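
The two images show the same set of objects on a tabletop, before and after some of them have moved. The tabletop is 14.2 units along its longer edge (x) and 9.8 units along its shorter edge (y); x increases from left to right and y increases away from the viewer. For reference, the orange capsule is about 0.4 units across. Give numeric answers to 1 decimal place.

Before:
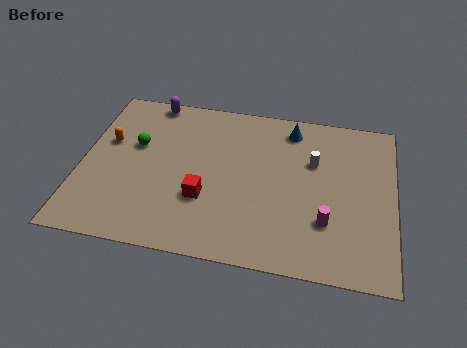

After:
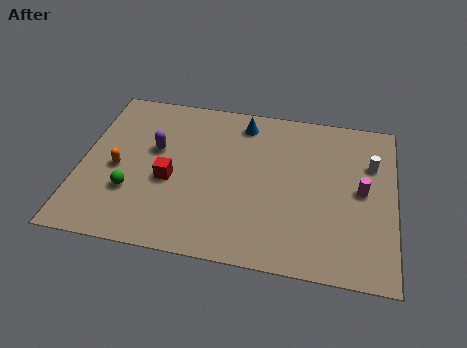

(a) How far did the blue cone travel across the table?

2.2

The blue cone was near (9.4, 8.3) before and (7.2, 8.3) after, so it travelled √(2.2² + 0.0²) ≈ 2.2 units.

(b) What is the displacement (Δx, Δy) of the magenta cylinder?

(1.5, 2.1)

The magenta cylinder started near (11.2, 2.9) and ended near (12.7, 5.0).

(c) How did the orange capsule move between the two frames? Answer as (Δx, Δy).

(0.6, -1.6)

The orange capsule started near (1.1, 6.0) and ended near (1.7, 4.4).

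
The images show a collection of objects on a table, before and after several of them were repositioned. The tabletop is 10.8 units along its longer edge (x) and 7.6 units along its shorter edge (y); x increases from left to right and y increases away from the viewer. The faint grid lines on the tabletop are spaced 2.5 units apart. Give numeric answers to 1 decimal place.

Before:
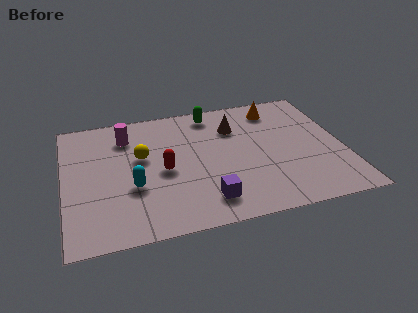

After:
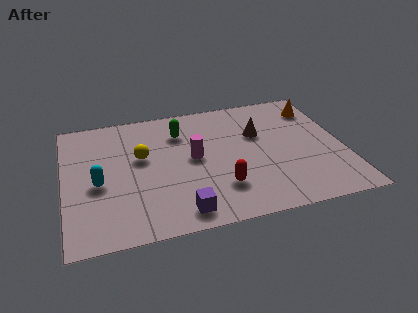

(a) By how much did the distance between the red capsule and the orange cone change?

+0.3

Before: roughly 5.4 units apart; after: 5.7. That's 0.3 units further apart.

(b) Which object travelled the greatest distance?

the magenta cylinder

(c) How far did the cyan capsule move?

1.4

The cyan capsule was near (2.6, 2.8) before and (1.3, 3.3) after, so it travelled √(1.3² + 0.5²) ≈ 1.4 units.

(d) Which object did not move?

the yellow sphere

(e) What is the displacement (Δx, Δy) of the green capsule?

(-1.3, -0.9)

From the two frames, the green capsule sits at roughly (5.9, 6.6) before and (4.6, 5.7) after.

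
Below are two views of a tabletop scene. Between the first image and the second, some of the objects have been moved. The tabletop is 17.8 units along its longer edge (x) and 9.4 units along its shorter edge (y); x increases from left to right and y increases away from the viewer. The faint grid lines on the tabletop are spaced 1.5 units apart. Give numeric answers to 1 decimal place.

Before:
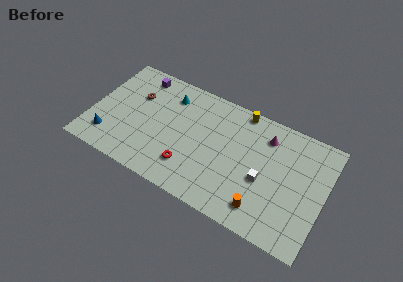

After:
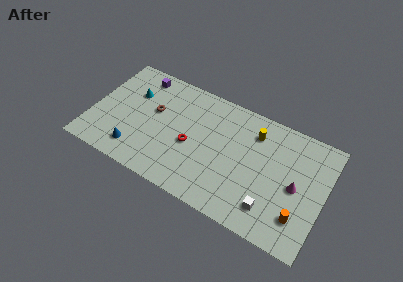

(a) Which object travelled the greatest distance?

the magenta cone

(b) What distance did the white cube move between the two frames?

2.1

The white cube moved from about (13.3, 3.9) to (14.1, 2.0), a distance of √(0.8² + 1.9²) ≈ 2.1.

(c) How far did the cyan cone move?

3.0

From (5.6, 7.4) to (2.8, 6.4), the cyan cone covered √(2.8² + 1.0²) ≈ 3.0 units.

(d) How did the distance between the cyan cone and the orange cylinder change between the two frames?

+4.3

They were about 9.7 units apart before and 14.0 after — 4.3 units further apart.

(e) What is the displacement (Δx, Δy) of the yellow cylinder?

(1.2, -1.3)

From the two frames, the yellow cylinder sits at roughly (11.0, 8.6) before and (12.2, 7.3) after.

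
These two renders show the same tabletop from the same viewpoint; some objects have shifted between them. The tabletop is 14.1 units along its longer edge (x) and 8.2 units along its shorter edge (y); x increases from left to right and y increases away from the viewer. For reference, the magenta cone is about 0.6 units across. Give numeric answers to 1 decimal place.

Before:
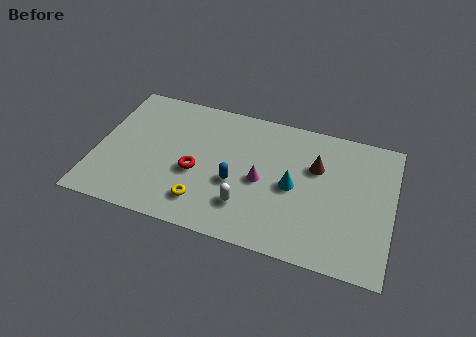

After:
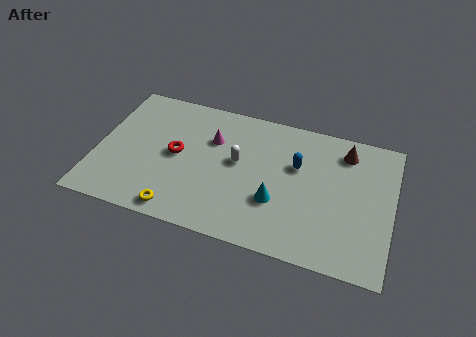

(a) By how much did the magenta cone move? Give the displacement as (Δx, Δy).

(-2.5, 1.8)

The magenta cone was at about (7.9, 3.8) and moved to about (5.4, 5.6).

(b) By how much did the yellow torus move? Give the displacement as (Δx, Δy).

(-1.1, -0.8)

From the two frames, the yellow torus sits at roughly (5.3, 1.7) before and (4.2, 0.9) after.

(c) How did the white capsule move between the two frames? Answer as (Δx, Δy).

(-0.6, 2.5)

The white capsule started near (7.3, 2.1) and ended near (6.7, 4.6).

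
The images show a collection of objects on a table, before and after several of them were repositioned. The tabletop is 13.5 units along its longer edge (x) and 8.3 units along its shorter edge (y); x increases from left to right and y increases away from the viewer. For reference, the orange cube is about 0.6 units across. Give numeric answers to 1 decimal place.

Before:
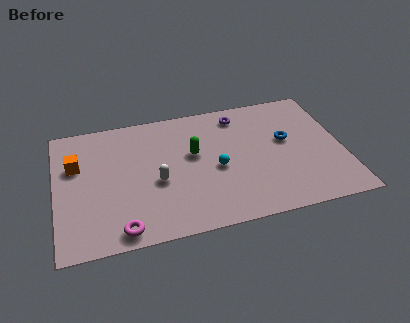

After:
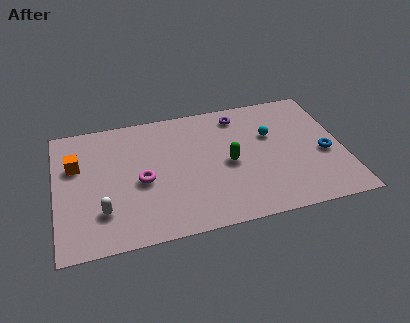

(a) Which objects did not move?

the purple torus and the orange cube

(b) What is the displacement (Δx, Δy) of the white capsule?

(-2.6, -1.3)

The white capsule was at about (4.7, 3.5) and moved to about (2.1, 2.2).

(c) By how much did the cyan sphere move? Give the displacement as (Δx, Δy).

(2.7, 1.6)

The cyan sphere was at about (7.5, 3.7) and moved to about (10.2, 5.3).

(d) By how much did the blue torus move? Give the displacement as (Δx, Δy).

(1.7, -1.3)

The blue torus was at about (10.9, 4.8) and moved to about (12.6, 3.5).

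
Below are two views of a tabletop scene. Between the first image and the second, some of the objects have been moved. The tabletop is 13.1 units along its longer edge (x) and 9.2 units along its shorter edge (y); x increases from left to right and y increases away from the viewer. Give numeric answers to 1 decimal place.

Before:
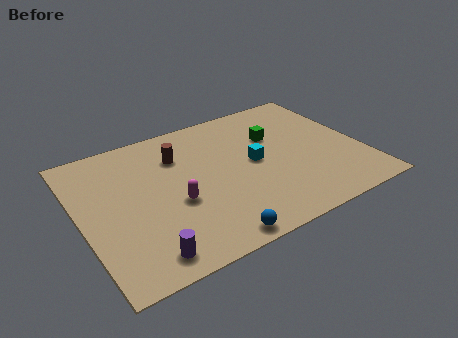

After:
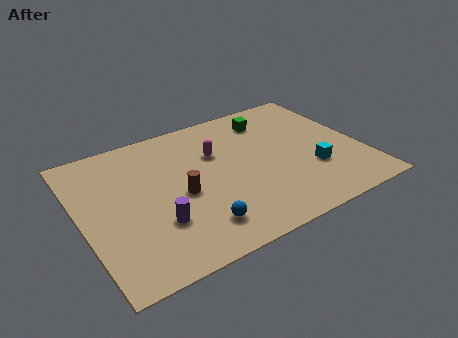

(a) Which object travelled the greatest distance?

the magenta capsule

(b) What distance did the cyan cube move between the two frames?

3.0

From (8.1, 4.7) to (10.6, 3.0), the cyan cube covered √(2.5² + 1.7²) ≈ 3.0 units.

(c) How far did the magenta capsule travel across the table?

3.3

The magenta capsule was near (4.2, 3.7) before and (6.5, 6.1) after, so it travelled √(2.3² + 2.4²) ≈ 3.3 units.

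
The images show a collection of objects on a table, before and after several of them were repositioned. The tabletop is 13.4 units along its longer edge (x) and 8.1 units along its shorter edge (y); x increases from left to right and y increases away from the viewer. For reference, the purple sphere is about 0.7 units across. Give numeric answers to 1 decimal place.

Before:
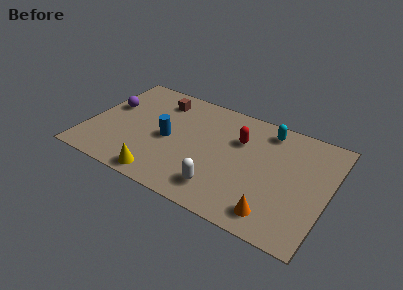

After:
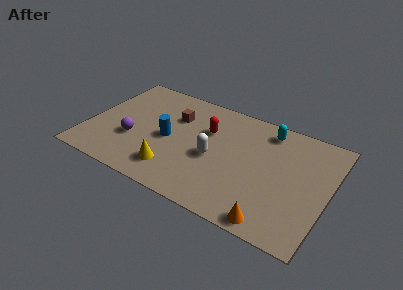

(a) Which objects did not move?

the cyan capsule and the blue cylinder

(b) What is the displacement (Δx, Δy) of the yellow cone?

(0.5, 0.8)

The yellow cone was at about (4.6, 0.9) and moved to about (5.1, 1.7).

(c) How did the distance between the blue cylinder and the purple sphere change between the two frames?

-1.6

Before: roughly 3.7 units apart; after: 2.1. That's 1.6 units closer together.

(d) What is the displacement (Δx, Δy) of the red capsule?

(-1.8, -0.1)

The red capsule started near (8.3, 5.5) and ended near (6.5, 5.4).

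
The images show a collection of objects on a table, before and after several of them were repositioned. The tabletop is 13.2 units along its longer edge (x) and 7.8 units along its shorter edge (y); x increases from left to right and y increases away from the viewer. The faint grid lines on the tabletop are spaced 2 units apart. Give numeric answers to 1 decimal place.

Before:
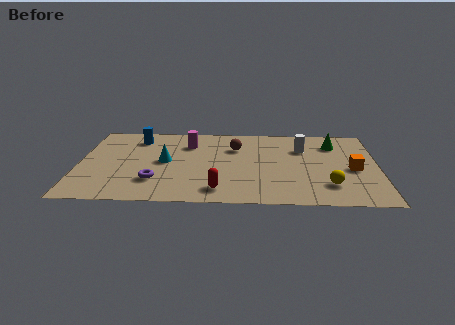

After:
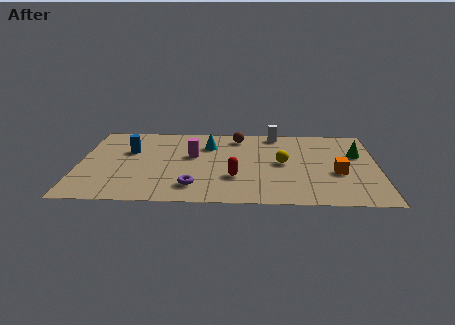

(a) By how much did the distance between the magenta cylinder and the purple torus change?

-1.0

The distance was about 4.0 in the first image and 3.0 in the second, so they moved 1.0 units closer together.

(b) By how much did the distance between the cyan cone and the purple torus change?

+2.2

They were about 1.9 units apart before and 4.1 after — 2.2 units further apart.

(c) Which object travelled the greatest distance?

the yellow sphere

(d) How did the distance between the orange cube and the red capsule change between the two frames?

-1.8

They were about 6.3 units apart before and 4.5 after — 1.8 units closer together.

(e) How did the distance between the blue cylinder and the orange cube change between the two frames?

-0.6

The distance was about 10.0 in the first image and 9.4 in the second, so they moved 0.6 units closer together.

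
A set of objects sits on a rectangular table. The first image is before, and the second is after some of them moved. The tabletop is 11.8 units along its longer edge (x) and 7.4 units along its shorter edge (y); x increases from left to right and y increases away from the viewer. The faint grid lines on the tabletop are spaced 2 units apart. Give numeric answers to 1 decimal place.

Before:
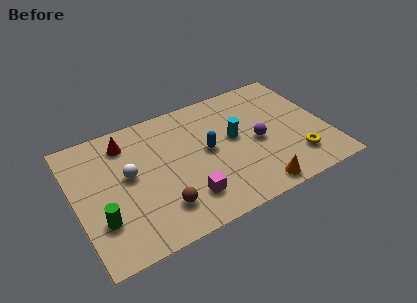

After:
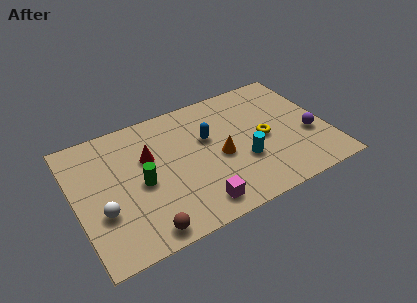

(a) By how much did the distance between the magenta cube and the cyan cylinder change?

-0.7

The distance was about 3.5 in the first image and 2.8 in the second, so they moved 0.7 units closer together.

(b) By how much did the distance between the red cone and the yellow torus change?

-3.2

The distance was about 8.6 in the first image and 5.4 in the second, so they moved 3.2 units closer together.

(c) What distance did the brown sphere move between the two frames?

1.3

The brown sphere was near (3.7, 1.7) before and (2.8, 0.8) after, so it travelled √(0.9² + 0.9²) ≈ 1.3 units.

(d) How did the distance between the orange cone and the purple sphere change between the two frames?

+1.6

The distance was about 2.6 in the first image and 4.2 in the second, so they moved 1.6 units further apart.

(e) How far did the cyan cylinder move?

1.5

From (7.5, 4.1) to (7.7, 2.6), the cyan cylinder covered √(0.2² + 1.5²) ≈ 1.5 units.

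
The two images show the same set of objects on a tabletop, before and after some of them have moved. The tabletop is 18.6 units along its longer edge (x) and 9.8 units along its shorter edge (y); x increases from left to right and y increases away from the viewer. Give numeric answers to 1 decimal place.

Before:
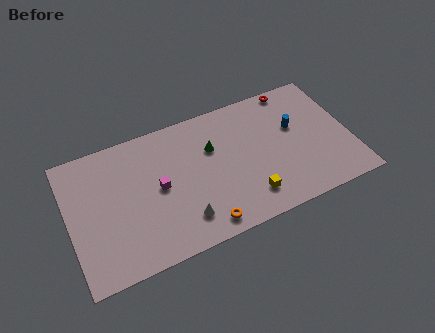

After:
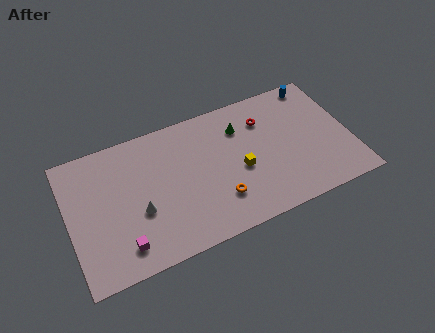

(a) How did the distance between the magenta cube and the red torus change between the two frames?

+1.1

The distance was about 10.3 in the first image and 11.4 in the second, so they moved 1.1 units further apart.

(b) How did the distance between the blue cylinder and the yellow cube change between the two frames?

+1.9

Before: roughly 5.4 units apart; after: 7.3. That's 1.9 units further apart.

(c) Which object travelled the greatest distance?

the magenta cube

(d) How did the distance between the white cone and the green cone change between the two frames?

+2.9

They were about 5.0 units apart before and 7.9 after — 2.9 units further apart.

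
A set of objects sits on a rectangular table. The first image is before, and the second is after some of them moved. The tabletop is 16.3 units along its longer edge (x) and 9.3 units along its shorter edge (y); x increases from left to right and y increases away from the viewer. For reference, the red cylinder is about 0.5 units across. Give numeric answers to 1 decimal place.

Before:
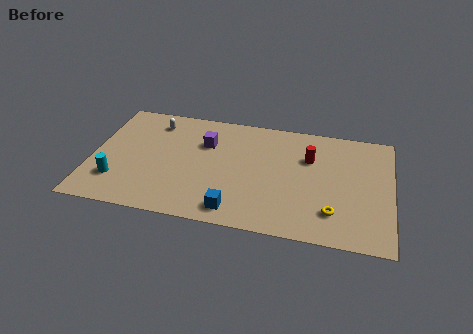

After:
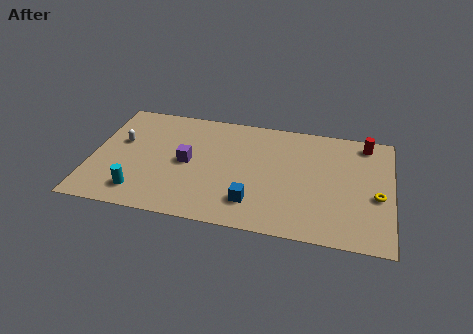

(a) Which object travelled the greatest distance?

the red cylinder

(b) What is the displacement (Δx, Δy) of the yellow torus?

(2.3, 1.7)

From the two frames, the yellow torus sits at roughly (13.2, 2.2) before and (15.5, 3.9) after.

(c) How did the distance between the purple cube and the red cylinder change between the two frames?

+4.5

Before: roughly 5.7 units apart; after: 10.2. That's 4.5 units further apart.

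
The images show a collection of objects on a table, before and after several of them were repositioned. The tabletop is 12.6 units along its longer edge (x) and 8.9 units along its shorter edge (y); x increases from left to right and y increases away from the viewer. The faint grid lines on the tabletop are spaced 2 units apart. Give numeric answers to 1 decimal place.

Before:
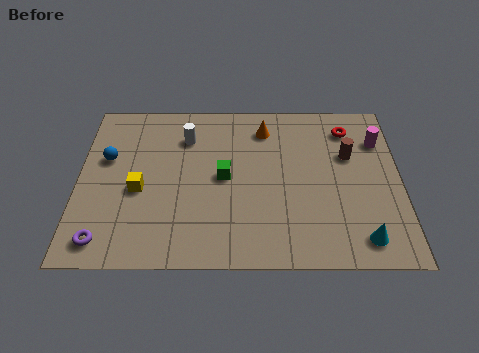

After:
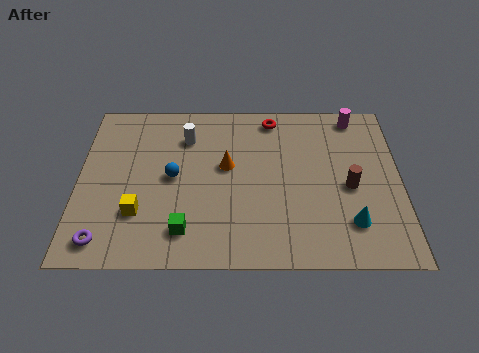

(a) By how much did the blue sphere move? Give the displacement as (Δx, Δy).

(2.6, -1.0)

From the two frames, the blue sphere sits at roughly (1.1, 5.5) before and (3.7, 4.5) after.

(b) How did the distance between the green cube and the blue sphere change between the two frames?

-1.9

They were about 4.7 units apart before and 2.8 after — 1.9 units closer together.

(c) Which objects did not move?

the purple torus and the white cylinder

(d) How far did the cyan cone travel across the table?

0.9

The cyan cone moved from about (11.0, 1.3) to (10.6, 2.1), a distance of √(0.4² + 0.8²) ≈ 0.9.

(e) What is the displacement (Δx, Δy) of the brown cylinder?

(0.0, -1.7)

The brown cylinder was at about (10.6, 5.7) and moved to about (10.6, 4.0).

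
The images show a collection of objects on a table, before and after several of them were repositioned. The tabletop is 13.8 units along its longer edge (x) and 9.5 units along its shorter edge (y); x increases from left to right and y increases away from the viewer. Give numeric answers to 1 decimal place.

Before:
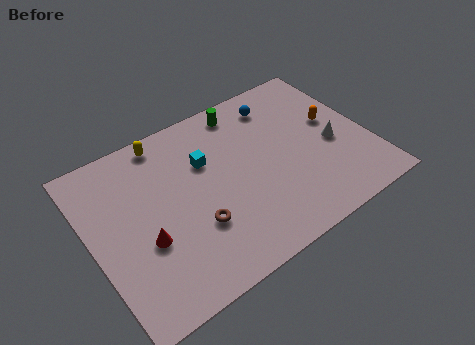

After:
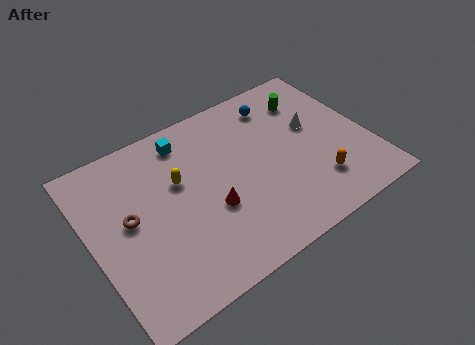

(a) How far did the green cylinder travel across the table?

3.4

The green cylinder was near (8.2, 8.3) before and (11.4, 7.3) after, so it travelled √(3.2² + 1.0²) ≈ 3.4 units.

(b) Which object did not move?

the blue sphere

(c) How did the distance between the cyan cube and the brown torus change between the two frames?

+1.0

Before: roughly 3.4 units apart; after: 4.4. That's 1.0 units further apart.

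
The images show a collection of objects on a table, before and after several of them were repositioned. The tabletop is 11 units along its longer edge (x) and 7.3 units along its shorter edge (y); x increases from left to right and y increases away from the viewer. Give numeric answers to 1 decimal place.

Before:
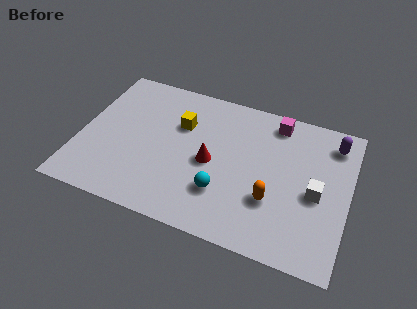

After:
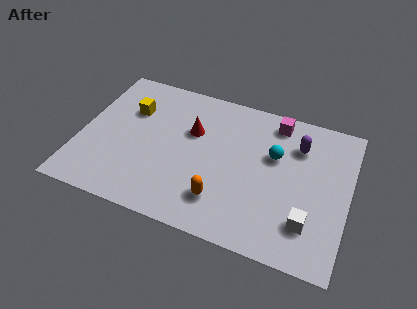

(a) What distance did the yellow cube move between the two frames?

2.1

The yellow cube moved from about (4.0, 4.9) to (1.9, 5.0), a distance of √(2.1² + 0.1²) ≈ 2.1.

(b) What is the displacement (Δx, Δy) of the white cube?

(-0.2, -1.5)

From the two frames, the white cube sits at roughly (9.7, 3.3) before and (9.5, 1.8) after.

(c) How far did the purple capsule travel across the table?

1.5

From (10.2, 6.0) to (8.8, 5.4), the purple capsule covered √(1.4² + 0.6²) ≈ 1.5 units.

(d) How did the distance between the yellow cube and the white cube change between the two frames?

+2.3

The distance was about 5.9 in the first image and 8.2 in the second, so they moved 2.3 units further apart.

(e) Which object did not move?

the magenta cube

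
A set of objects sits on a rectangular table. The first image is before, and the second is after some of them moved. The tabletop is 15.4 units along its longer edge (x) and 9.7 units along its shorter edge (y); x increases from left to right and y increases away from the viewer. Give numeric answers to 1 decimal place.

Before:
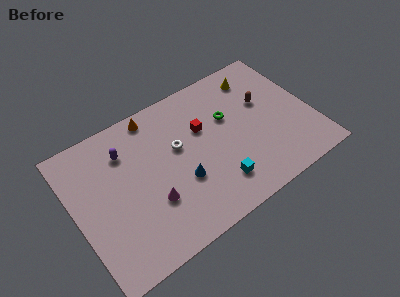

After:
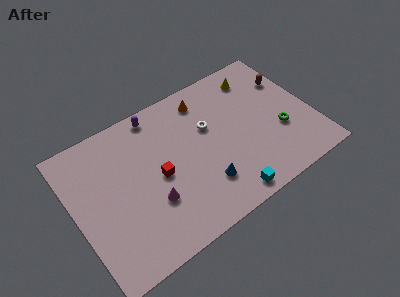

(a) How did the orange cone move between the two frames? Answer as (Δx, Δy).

(3.3, -0.6)

The orange cone was at about (5.7, 8.7) and moved to about (9.0, 8.1).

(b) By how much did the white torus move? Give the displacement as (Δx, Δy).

(2.1, 0.3)

The white torus started near (6.8, 5.8) and ended near (8.9, 6.1).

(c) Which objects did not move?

the yellow cone and the magenta cone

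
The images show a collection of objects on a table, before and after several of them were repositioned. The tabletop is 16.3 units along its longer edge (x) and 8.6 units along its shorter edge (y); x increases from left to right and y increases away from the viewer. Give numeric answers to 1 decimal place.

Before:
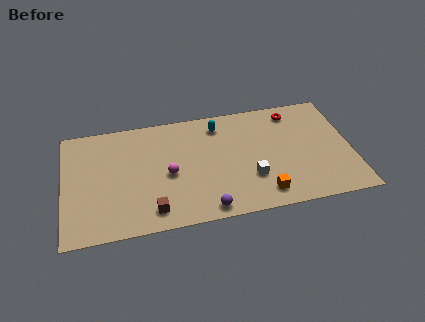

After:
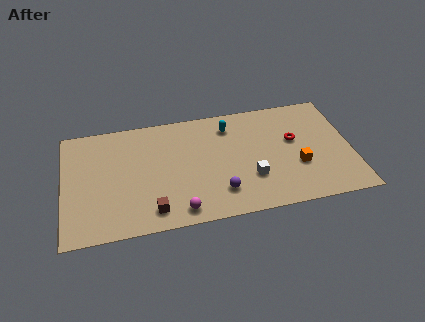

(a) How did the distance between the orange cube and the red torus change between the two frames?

-4.3

Before: roughly 6.3 units apart; after: 2.0. That's 4.3 units closer together.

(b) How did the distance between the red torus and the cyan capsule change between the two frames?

-0.3

Before: roughly 4.3 units apart; after: 4.0. That's 0.3 units closer together.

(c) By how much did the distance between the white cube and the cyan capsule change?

-0.4

Before: roughly 4.7 units apart; after: 4.3. That's 0.4 units closer together.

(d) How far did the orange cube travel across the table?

2.7

The orange cube was near (11.1, 1.4) before and (13.2, 3.1) after, so it travelled √(2.1² + 1.7²) ≈ 2.7 units.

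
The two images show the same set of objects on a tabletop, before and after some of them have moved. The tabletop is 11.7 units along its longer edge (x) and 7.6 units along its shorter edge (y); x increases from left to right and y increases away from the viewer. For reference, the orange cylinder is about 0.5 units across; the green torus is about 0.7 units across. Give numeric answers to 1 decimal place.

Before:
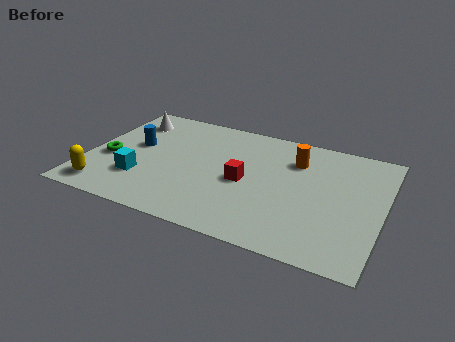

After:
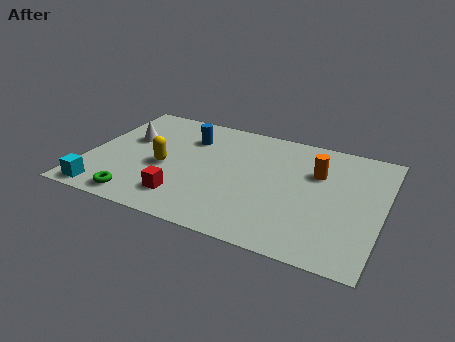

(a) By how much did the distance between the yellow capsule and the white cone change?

-2.8

The distance was about 4.9 in the first image and 2.1 in the second, so they moved 2.8 units closer together.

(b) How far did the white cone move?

1.3

The white cone moved from about (1.3, 6.0) to (1.5, 4.7), a distance of √(0.2² + 1.3²) ≈ 1.3.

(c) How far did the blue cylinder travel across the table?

2.4

From (1.8, 4.3) to (3.8, 5.6), the blue cylinder covered √(2.0² + 1.3²) ≈ 2.4 units.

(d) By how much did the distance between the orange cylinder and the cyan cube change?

+2.4

They were about 6.7 units apart before and 9.1 after — 2.4 units further apart.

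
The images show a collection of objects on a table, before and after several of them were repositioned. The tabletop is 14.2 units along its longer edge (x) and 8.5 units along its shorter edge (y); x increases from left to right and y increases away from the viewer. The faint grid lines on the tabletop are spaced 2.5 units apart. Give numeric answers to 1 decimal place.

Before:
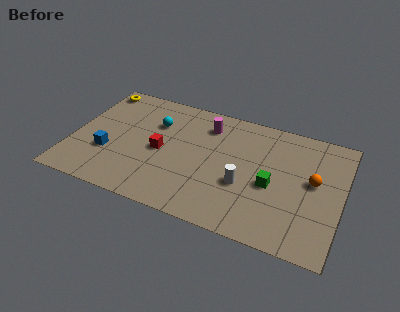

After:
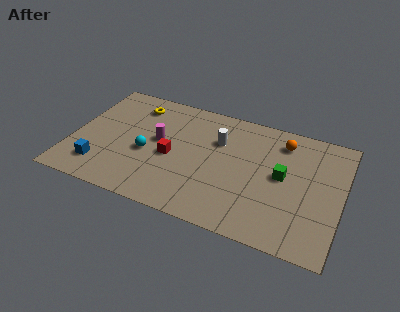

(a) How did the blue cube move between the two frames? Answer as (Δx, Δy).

(-0.3, -1.1)

From the two frames, the blue cube sits at roughly (2.0, 2.9) before and (1.7, 1.8) after.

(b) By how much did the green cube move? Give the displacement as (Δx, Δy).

(0.5, 0.8)

From the two frames, the green cube sits at roughly (10.6, 3.7) before and (11.1, 4.5) after.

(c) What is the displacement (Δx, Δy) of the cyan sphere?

(-0.2, -2.3)

From the two frames, the cyan sphere sits at roughly (4.2, 5.9) before and (4.0, 3.6) after.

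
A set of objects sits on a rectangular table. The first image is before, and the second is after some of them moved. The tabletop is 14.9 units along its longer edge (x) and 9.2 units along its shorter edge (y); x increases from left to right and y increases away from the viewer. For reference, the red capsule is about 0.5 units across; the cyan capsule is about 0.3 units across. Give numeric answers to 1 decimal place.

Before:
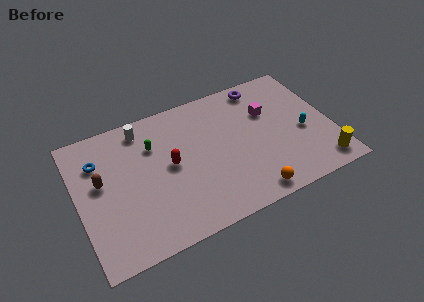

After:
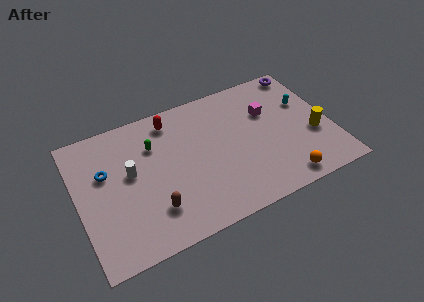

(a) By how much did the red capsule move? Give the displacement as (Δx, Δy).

(0.4, 3.0)

The red capsule started near (5.4, 4.8) and ended near (5.8, 7.8).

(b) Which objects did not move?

the green capsule and the magenta cube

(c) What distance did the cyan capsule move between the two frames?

2.0

The cyan capsule was near (13.2, 3.9) before and (13.6, 5.9) after, so it travelled √(0.4² + 2.0²) ≈ 2.0 units.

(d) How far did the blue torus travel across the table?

0.9

The blue torus was near (1.4, 6.7) before and (1.7, 5.8) after, so it travelled √(0.3² + 0.9²) ≈ 0.9 units.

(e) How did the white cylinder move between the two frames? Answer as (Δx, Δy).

(-1.0, -2.7)

From the two frames, the white cylinder sits at roughly (4.1, 7.9) before and (3.1, 5.2) after.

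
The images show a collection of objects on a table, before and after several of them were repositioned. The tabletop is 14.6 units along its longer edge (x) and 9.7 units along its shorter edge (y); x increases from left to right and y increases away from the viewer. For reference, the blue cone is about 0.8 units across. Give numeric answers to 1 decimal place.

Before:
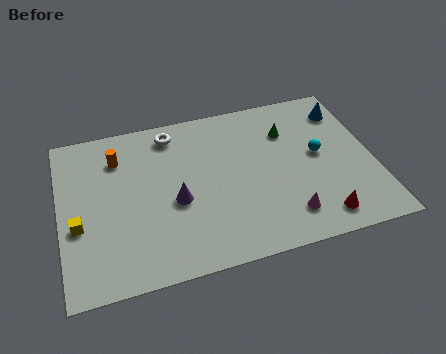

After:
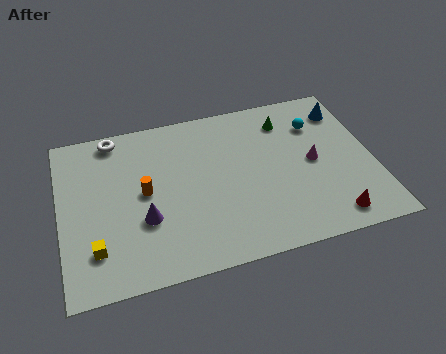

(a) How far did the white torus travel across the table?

2.7

The white torus was near (5.4, 8.3) before and (2.7, 8.7) after, so it travelled √(2.7² + 0.4²) ≈ 2.7 units.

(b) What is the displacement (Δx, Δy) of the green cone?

(0.0, 0.7)

The green cone started near (10.8, 7.0) and ended near (10.8, 7.7).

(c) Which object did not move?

the blue cone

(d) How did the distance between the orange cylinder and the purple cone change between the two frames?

-2.5

The distance was about 4.1 in the first image and 1.6 in the second, so they moved 2.5 units closer together.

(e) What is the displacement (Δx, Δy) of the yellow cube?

(0.7, -1.5)

The yellow cube was at about (0.8, 3.8) and moved to about (1.5, 2.3).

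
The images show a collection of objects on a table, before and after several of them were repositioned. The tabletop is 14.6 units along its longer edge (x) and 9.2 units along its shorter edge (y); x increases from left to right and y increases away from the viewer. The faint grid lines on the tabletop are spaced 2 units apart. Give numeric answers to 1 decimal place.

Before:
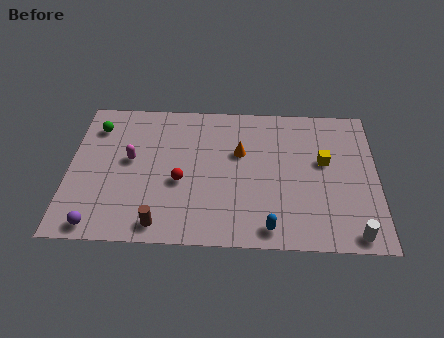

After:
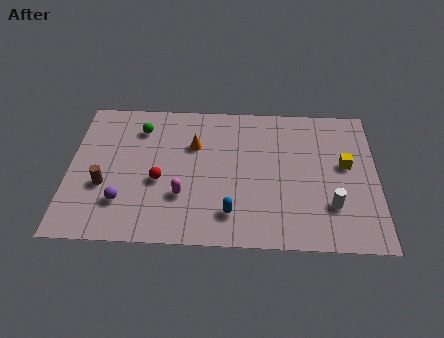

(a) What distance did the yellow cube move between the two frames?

1.0

The yellow cube was near (12.1, 5.4) before and (13.1, 5.2) after, so it travelled √(1.0² + 0.2²) ≈ 1.0 units.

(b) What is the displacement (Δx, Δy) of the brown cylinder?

(-2.7, 2.3)

The brown cylinder started near (4.4, 1.1) and ended near (1.7, 3.4).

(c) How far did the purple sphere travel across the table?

1.9

The purple sphere moved from about (1.5, 0.9) to (2.6, 2.4), a distance of √(1.1² + 1.5²) ≈ 1.9.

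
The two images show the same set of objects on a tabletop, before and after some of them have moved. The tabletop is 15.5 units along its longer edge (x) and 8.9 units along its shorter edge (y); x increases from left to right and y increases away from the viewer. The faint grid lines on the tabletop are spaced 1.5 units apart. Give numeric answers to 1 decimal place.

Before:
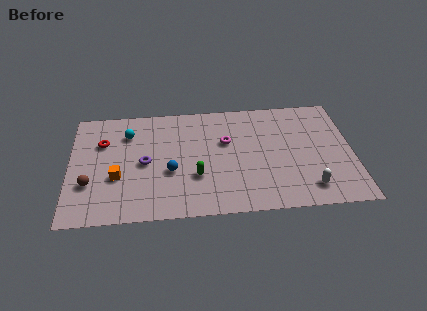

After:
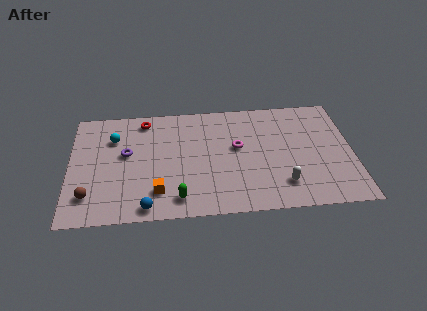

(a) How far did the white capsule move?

1.5

The white capsule was near (13.0, 1.6) before and (11.6, 2.0) after, so it travelled √(1.4² + 0.4²) ≈ 1.5 units.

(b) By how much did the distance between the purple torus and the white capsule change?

-0.3

The distance was about 9.3 in the first image and 9.0 in the second, so they moved 0.3 units closer together.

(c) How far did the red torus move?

2.8

From (1.8, 6.1) to (4.1, 7.7), the red torus covered √(2.3² + 1.6²) ≈ 2.8 units.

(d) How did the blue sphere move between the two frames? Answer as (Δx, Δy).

(-1.3, -2.6)

The blue sphere was at about (5.5, 3.5) and moved to about (4.2, 0.9).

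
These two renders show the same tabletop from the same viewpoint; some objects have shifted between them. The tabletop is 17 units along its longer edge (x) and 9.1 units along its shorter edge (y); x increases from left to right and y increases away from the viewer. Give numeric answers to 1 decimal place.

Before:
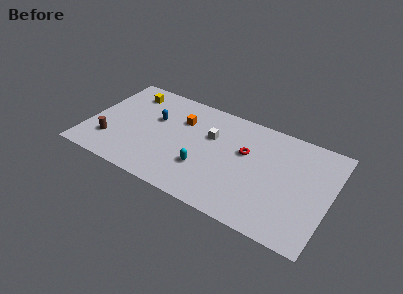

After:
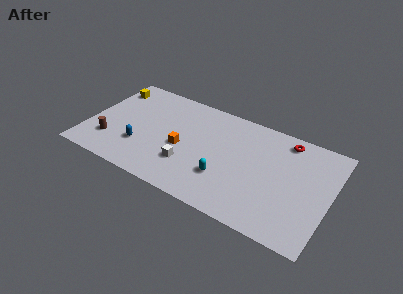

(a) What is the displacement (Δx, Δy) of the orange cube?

(0.4, -2.4)

The orange cube was at about (6.3, 6.4) and moved to about (6.7, 4.0).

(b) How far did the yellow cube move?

1.4

From (2.4, 7.4) to (1.0, 7.3), the yellow cube covered √(1.4² + 0.1²) ≈ 1.4 units.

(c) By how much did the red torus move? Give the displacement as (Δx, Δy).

(2.6, 2.3)

The red torus started near (11.0, 5.6) and ended near (13.6, 7.9).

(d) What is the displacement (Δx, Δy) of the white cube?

(-1.2, -3.2)

From the two frames, the white cube sits at roughly (8.5, 5.9) before and (7.3, 2.7) after.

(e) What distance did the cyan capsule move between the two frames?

1.5

From (8.4, 2.9) to (9.9, 2.8), the cyan capsule covered √(1.5² + 0.1²) ≈ 1.5 units.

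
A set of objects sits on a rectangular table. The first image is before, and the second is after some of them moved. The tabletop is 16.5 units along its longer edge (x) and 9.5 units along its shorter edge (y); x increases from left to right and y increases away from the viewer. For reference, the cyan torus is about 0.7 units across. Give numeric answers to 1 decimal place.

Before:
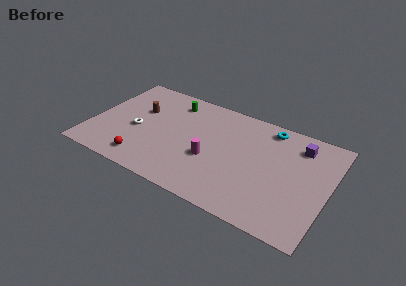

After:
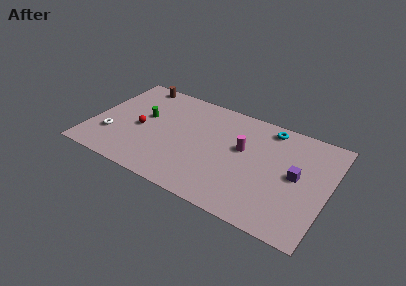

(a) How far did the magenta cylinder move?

2.8

From (8.5, 3.7) to (10.5, 5.6), the magenta cylinder covered √(2.0² + 1.9²) ≈ 2.8 units.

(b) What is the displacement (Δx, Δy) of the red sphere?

(-0.7, 2.8)

The red sphere started near (4.1, 1.5) and ended near (3.4, 4.3).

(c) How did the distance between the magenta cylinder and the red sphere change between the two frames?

+2.3

Before: roughly 4.9 units apart; after: 7.2. That's 2.3 units further apart.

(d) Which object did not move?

the cyan torus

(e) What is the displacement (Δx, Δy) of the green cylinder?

(-1.7, -2.3)

The green cylinder was at about (5.2, 7.8) and moved to about (3.5, 5.5).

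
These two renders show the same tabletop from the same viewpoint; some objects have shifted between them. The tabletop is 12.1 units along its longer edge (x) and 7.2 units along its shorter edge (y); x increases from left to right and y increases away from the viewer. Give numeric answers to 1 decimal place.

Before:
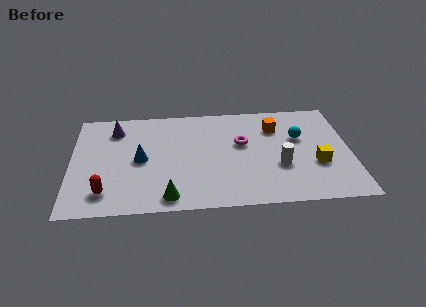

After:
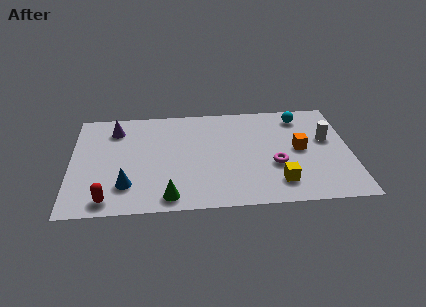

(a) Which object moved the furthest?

the white cylinder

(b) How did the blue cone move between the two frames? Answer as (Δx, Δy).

(-0.6, -1.7)

From the two frames, the blue cone sits at roughly (3.0, 3.5) before and (2.4, 1.8) after.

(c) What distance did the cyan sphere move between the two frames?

1.5

The cyan sphere moved from about (9.9, 4.5) to (10.0, 6.0), a distance of √(0.1² + 1.5²) ≈ 1.5.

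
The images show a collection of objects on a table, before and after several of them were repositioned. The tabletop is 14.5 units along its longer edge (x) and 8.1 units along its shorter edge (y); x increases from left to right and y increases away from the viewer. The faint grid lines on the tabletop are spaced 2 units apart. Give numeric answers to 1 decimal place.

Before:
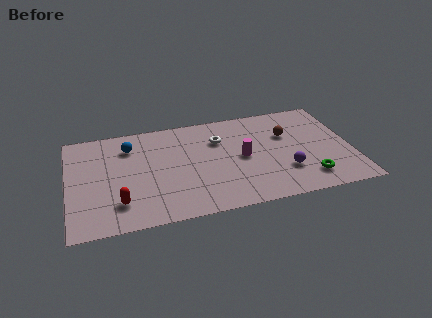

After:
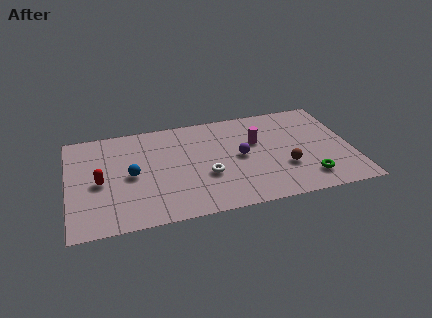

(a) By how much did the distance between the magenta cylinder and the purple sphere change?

-1.3

Before: roughly 2.6 units apart; after: 1.3. That's 1.3 units closer together.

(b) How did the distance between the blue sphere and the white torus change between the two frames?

-0.7

Before: roughly 4.6 units apart; after: 3.9. That's 0.7 units closer together.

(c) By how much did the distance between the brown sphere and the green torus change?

-2.2

The distance was about 3.8 in the first image and 1.6 in the second, so they moved 2.2 units closer together.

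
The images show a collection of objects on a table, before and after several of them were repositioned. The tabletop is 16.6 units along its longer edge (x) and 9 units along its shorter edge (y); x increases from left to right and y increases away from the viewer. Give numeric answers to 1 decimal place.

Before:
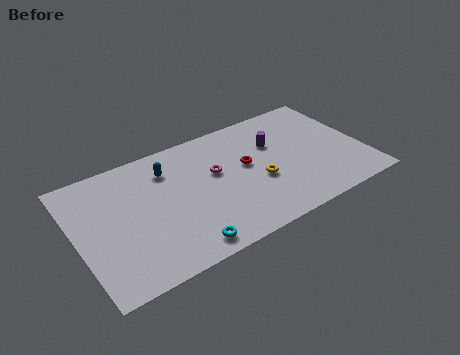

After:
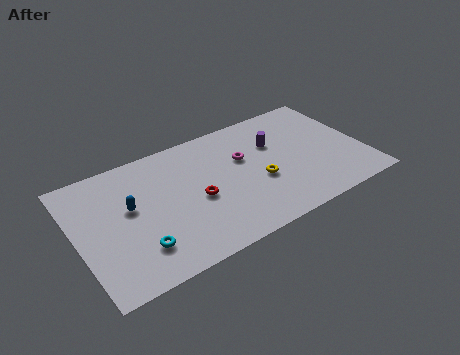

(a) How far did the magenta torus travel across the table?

1.7

From (8.1, 5.4) to (9.8, 5.7), the magenta torus covered √(1.7² + 0.3²) ≈ 1.7 units.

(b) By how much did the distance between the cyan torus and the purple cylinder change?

+1.5

The distance was about 7.8 in the first image and 9.3 in the second, so they moved 1.5 units further apart.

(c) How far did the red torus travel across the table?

3.3

The red torus was near (9.9, 5.1) before and (6.8, 4.0) after, so it travelled √(3.1² + 1.1²) ≈ 3.3 units.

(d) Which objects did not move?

the purple cylinder and the yellow torus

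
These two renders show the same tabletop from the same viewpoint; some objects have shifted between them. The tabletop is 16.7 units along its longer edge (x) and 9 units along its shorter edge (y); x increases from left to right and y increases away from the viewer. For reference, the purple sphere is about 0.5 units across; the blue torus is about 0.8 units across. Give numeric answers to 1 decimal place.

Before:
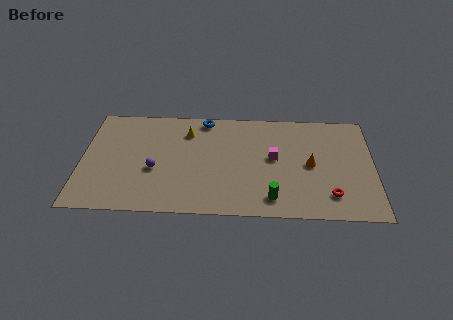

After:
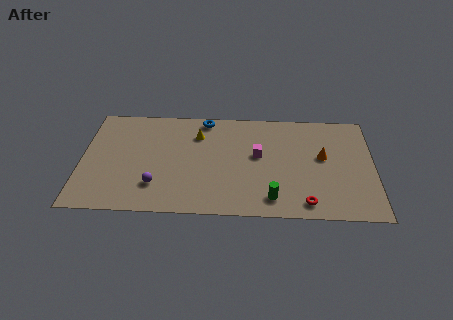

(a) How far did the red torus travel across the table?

1.6

The red torus moved from about (14.2, 1.9) to (12.8, 1.2), a distance of √(1.4² + 0.7²) ≈ 1.6.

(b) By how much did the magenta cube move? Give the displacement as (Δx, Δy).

(-0.9, 0.2)

The magenta cube was at about (11.0, 4.9) and moved to about (10.1, 5.1).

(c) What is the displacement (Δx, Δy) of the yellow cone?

(0.6, -0.2)

The yellow cone started near (6.0, 6.9) and ended near (6.6, 6.7).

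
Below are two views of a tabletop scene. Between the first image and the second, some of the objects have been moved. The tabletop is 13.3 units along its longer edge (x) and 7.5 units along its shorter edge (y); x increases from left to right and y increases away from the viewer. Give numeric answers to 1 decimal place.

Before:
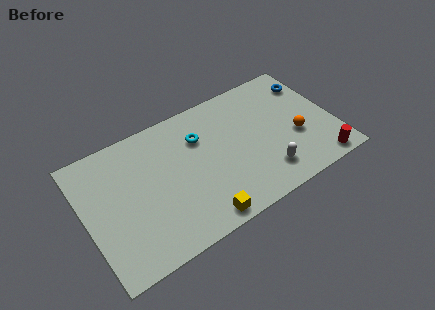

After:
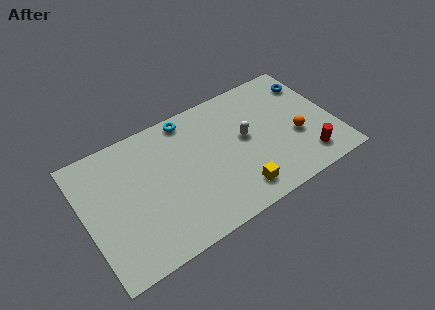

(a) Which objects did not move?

the blue torus and the orange sphere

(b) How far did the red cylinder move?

0.8

The red cylinder was near (12.1, 0.8) before and (11.5, 1.4) after, so it travelled √(0.6² + 0.6²) ≈ 0.8 units.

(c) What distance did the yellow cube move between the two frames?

2.2

The yellow cube moved from about (5.6, 0.8) to (7.7, 1.3), a distance of √(2.1² + 0.5²) ≈ 2.2.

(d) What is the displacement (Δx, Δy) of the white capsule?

(-0.7, 2.5)

From the two frames, the white capsule sits at roughly (9.3, 1.6) before and (8.6, 4.1) after.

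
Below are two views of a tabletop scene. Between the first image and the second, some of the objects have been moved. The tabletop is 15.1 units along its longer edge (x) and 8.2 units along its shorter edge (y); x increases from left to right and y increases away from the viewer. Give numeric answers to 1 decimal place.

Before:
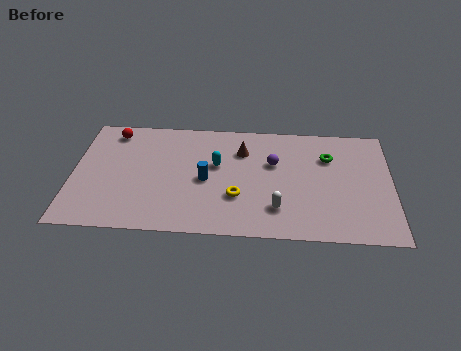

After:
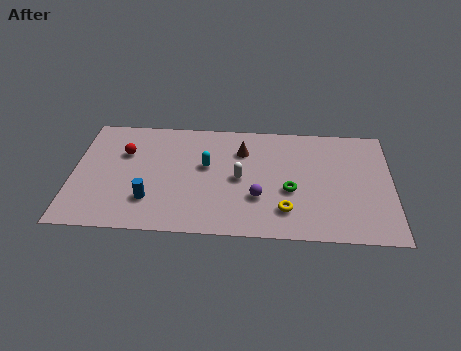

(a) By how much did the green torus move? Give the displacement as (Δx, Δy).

(-1.8, -2.5)

From the two frames, the green torus sits at roughly (12.1, 5.8) before and (10.3, 3.3) after.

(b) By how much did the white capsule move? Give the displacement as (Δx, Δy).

(-1.8, 2.0)

From the two frames, the white capsule sits at roughly (9.7, 2.0) before and (7.9, 4.0) after.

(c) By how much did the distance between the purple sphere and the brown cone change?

+1.7

They were about 1.7 units apart before and 3.4 after — 1.7 units further apart.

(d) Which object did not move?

the brown cone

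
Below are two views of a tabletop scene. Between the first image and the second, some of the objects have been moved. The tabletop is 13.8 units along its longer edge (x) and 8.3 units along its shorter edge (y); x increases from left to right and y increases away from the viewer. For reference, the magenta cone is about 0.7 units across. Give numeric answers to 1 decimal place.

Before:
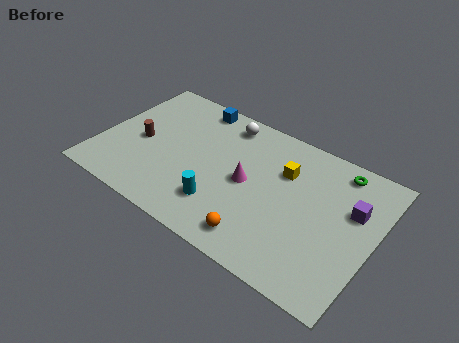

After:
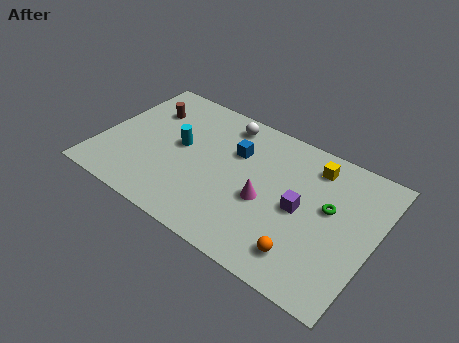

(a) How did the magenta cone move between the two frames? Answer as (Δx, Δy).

(1.0, -0.6)

The magenta cone started near (7.5, 4.1) and ended near (8.5, 3.5).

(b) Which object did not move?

the white sphere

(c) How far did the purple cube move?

2.7

From (12.6, 5.3) to (10.2, 4.0), the purple cube covered √(2.4² + 1.3²) ≈ 2.7 units.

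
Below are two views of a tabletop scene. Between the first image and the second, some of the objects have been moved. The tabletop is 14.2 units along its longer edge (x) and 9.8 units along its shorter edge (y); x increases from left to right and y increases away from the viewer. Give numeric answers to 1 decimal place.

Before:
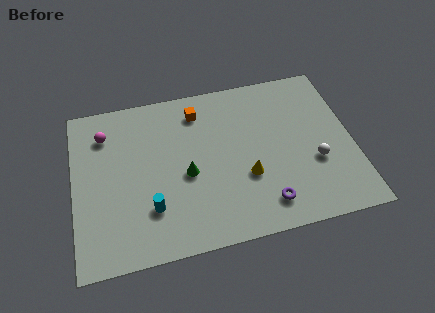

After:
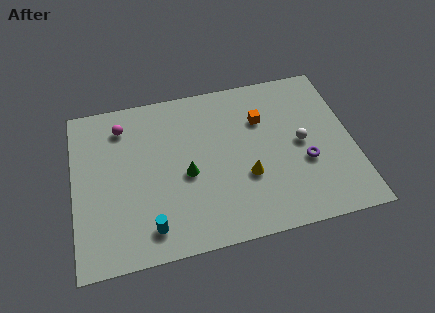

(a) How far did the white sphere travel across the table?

1.4

The white sphere moved from about (12.2, 3.6) to (11.6, 4.9), a distance of √(0.6² + 1.3²) ≈ 1.4.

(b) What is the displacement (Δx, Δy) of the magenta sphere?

(0.9, 0.3)

The magenta sphere was at about (1.7, 7.6) and moved to about (2.6, 7.9).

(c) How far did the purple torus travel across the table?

3.0

From (9.5, 1.7) to (11.7, 3.7), the purple torus covered √(2.2² + 2.0²) ≈ 3.0 units.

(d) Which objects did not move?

the green cone and the yellow cone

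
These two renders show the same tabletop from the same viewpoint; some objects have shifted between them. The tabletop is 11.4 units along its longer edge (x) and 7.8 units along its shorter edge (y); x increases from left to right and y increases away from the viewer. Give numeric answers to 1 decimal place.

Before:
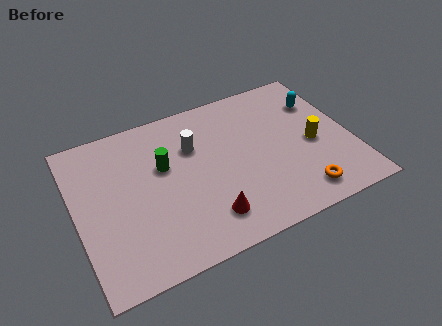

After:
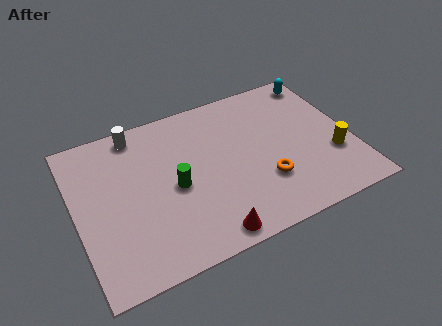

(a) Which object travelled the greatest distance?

the white cylinder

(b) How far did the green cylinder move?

1.2

From (3.7, 4.8) to (4.0, 3.6), the green cylinder covered √(0.3² + 1.2²) ≈ 1.2 units.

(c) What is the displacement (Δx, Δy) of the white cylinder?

(-2.2, 1.6)

The white cylinder was at about (5.0, 5.3) and moved to about (2.8, 6.9).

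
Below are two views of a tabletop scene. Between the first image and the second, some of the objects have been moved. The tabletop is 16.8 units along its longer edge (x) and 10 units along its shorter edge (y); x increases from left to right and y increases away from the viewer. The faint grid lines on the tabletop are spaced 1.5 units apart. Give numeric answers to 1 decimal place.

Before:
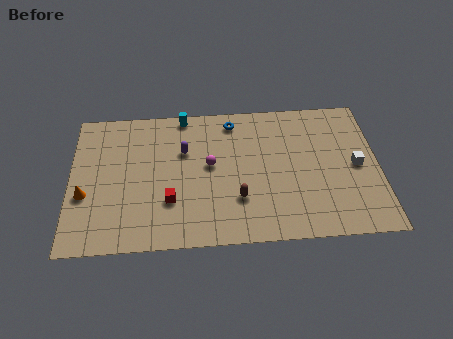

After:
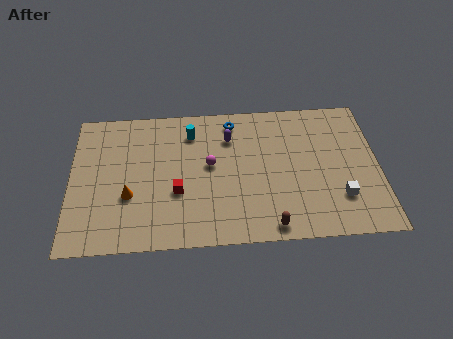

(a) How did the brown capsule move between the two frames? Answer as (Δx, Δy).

(1.7, -2.0)

The brown capsule was at about (9.1, 3.0) and moved to about (10.8, 1.0).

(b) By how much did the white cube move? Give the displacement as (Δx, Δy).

(-1.0, -2.2)

The white cube was at about (15.6, 4.9) and moved to about (14.6, 2.7).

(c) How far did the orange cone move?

2.4

The orange cone moved from about (0.8, 3.8) to (3.2, 3.6), a distance of √(2.4² + 0.2²) ≈ 2.4.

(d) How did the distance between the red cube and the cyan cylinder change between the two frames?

-1.9

The distance was about 6.2 in the first image and 4.3 in the second, so they moved 1.9 units closer together.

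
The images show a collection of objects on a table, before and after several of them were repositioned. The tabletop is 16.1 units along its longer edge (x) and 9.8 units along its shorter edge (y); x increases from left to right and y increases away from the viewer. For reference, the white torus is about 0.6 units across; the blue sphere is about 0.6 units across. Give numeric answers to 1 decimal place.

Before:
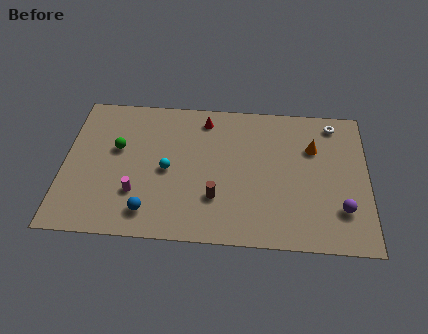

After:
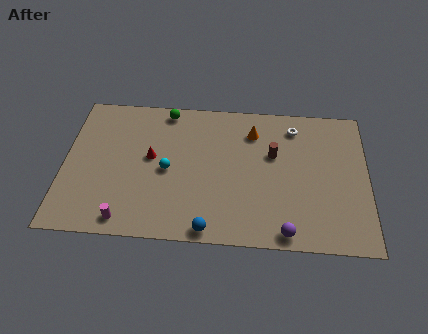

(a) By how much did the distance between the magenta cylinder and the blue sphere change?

+3.0

The distance was about 1.4 in the first image and 4.4 in the second, so they moved 3.0 units further apart.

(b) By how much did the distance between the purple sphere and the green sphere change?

-2.1

They were about 12.3 units apart before and 10.2 after — 2.1 units closer together.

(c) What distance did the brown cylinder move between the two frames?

4.4

From (8.1, 2.9) to (11.1, 6.1), the brown cylinder covered √(3.0² + 3.2²) ≈ 4.4 units.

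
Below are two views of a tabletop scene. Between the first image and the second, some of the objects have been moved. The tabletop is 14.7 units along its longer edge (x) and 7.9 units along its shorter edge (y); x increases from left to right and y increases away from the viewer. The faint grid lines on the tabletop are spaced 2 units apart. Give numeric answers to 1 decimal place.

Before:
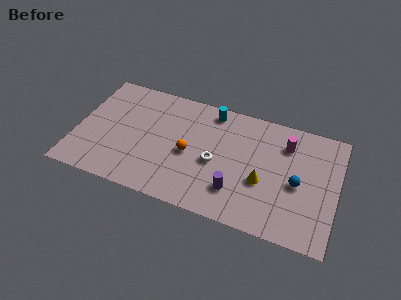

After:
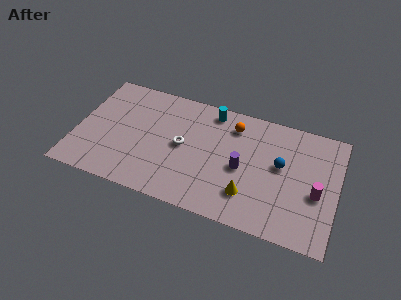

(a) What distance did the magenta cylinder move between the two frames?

3.3

The magenta cylinder moved from about (11.7, 6.0) to (13.6, 3.3), a distance of √(1.9² + 2.7²) ≈ 3.3.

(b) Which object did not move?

the cyan cylinder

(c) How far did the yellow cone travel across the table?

1.3

The yellow cone moved from about (10.6, 3.1) to (9.9, 2.0), a distance of √(0.7² + 1.1²) ≈ 1.3.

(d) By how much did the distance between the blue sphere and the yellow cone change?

+1.0

Before: roughly 2.0 units apart; after: 3.0. That's 1.0 units further apart.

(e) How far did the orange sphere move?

3.5

The orange sphere moved from about (6.4, 3.6) to (8.7, 6.3), a distance of √(2.3² + 2.7²) ≈ 3.5.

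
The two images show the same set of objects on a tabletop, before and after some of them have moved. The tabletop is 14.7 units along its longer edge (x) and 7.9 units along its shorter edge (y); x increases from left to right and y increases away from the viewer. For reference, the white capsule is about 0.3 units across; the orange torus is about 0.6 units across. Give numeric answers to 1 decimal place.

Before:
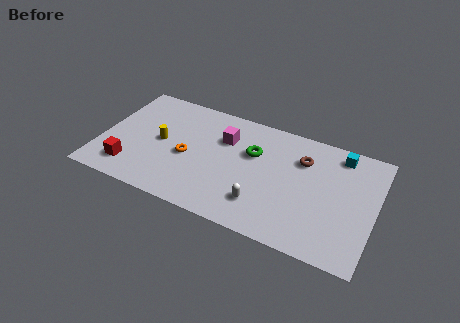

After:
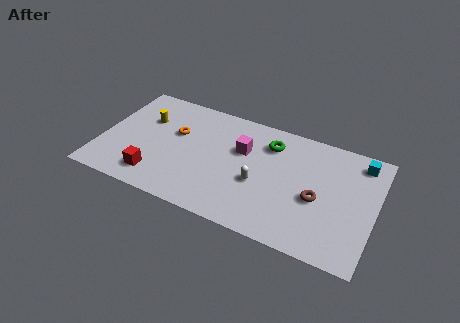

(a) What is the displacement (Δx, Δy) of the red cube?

(1.4, -0.1)

The red cube was at about (1.8, 1.6) and moved to about (3.2, 1.5).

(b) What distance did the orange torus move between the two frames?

1.6

The orange torus moved from about (4.7, 3.5) to (3.9, 4.9), a distance of √(0.8² + 1.4²) ≈ 1.6.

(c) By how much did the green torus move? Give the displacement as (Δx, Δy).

(0.8, 1.0)

The green torus started near (8.1, 5.1) and ended near (8.9, 6.1).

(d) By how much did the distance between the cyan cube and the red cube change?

-0.3

They were about 12.0 units apart before and 11.7 after — 0.3 units closer together.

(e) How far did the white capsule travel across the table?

1.3

From (8.9, 1.9) to (8.6, 3.2), the white capsule covered √(0.3² + 1.3²) ≈ 1.3 units.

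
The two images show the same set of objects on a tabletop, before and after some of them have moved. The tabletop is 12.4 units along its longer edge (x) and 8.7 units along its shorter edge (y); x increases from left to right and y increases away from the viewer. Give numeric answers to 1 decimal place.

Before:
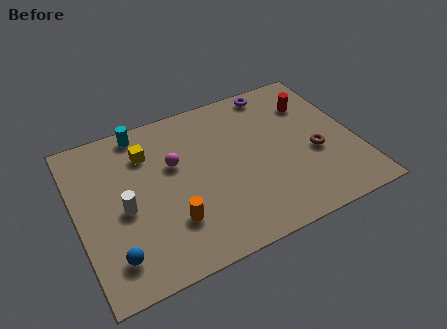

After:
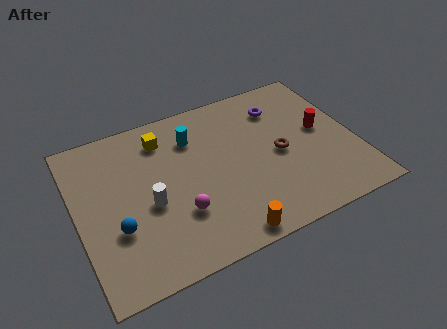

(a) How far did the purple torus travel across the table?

1.1

The purple torus was near (9.3, 7.8) before and (9.4, 6.7) after, so it travelled √(0.1² + 1.1²) ≈ 1.1 units.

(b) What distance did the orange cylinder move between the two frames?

2.7

From (3.9, 2.4) to (6.1, 0.8), the orange cylinder covered √(2.2² + 1.6²) ≈ 2.7 units.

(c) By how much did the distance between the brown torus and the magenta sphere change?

-1.5

They were about 6.4 units apart before and 4.9 after — 1.5 units closer together.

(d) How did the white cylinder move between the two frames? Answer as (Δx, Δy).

(1.1, -0.2)

The white cylinder was at about (2.0, 3.9) and moved to about (3.1, 3.7).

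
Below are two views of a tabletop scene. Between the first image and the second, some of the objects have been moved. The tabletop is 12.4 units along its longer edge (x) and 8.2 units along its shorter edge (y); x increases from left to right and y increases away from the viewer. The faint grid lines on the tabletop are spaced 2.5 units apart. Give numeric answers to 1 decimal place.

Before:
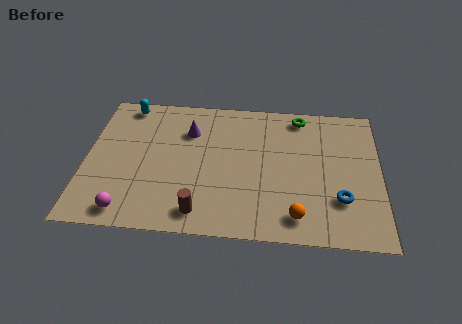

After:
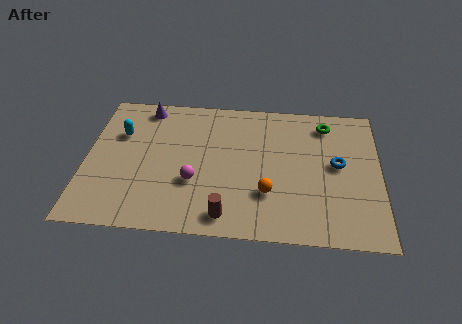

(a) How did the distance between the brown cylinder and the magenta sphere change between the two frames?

-0.7

Before: roughly 3.0 units apart; after: 2.3. That's 0.7 units closer together.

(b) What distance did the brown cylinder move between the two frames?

1.1

The brown cylinder moved from about (4.9, 1.2) to (6.0, 1.1), a distance of √(1.1² + 0.1²) ≈ 1.1.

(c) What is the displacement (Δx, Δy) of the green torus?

(1.1, -0.4)

The green torus started near (9.0, 7.2) and ended near (10.1, 6.8).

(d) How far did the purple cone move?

2.3

The purple cone was near (4.3, 5.9) before and (2.4, 7.2) after, so it travelled √(1.9² + 1.3²) ≈ 2.3 units.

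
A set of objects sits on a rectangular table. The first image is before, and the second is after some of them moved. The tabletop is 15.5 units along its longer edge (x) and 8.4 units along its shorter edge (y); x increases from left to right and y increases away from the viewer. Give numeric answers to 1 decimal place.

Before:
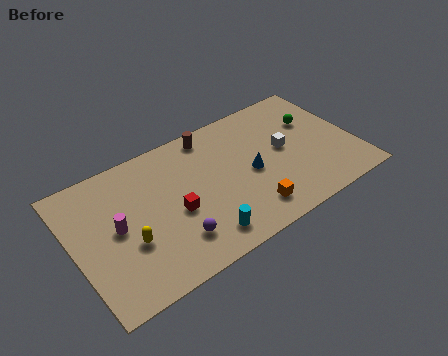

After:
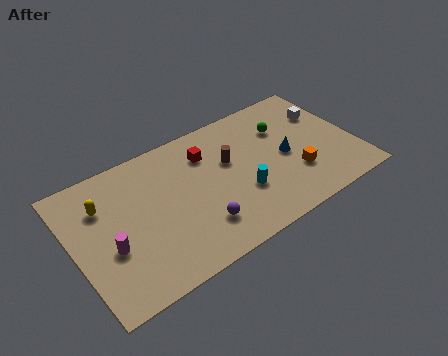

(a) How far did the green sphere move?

1.7

The green sphere moved from about (13.6, 5.6) to (11.9, 5.9), a distance of √(1.7² + 0.3²) ≈ 1.7.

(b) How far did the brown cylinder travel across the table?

2.3

The brown cylinder moved from about (8.0, 7.4) to (8.7, 5.2), a distance of √(0.7² + 2.2²) ≈ 2.3.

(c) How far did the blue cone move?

2.0

From (9.7, 3.9) to (11.7, 4.0), the blue cone covered √(2.0² + 0.1²) ≈ 2.0 units.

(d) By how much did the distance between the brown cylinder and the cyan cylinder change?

-3.9

The distance was about 6.2 in the first image and 2.3 in the second, so they moved 3.9 units closer together.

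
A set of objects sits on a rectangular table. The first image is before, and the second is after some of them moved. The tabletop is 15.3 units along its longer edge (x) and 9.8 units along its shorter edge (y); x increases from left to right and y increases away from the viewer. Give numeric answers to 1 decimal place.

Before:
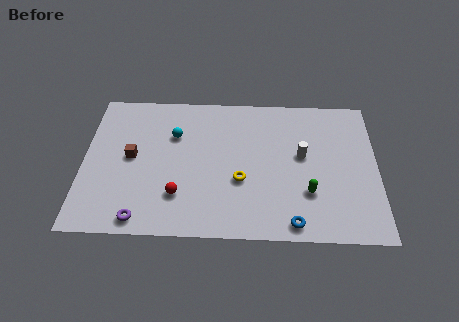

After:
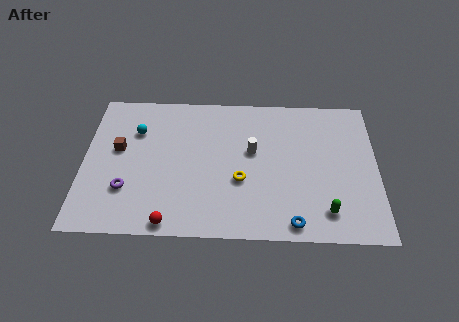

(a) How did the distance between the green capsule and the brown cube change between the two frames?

+2.0

They were about 9.4 units apart before and 11.4 after — 2.0 units further apart.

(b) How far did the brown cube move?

0.9

From (2.5, 5.1) to (1.8, 5.6), the brown cube covered √(0.7² + 0.5²) ≈ 0.9 units.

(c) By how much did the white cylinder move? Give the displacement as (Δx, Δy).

(-2.6, 0.2)

From the two frames, the white cylinder sits at roughly (11.4, 5.5) before and (8.8, 5.7) after.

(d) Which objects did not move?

the blue torus and the yellow torus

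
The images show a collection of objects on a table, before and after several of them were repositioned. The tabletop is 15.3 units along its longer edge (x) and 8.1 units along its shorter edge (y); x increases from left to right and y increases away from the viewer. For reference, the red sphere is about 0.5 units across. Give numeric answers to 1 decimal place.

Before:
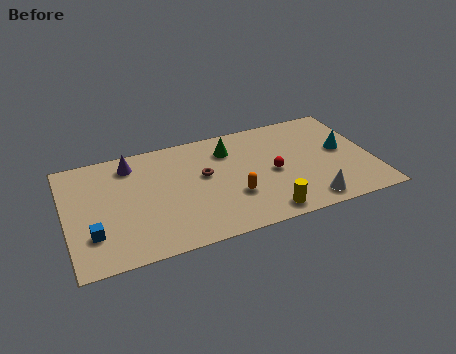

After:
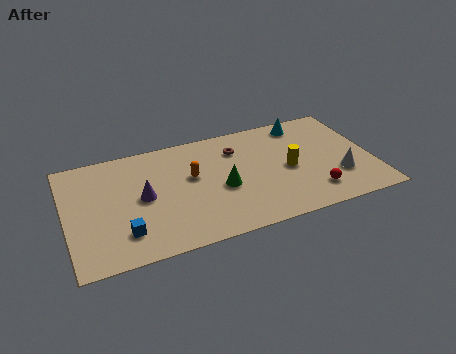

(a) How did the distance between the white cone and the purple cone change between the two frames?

-0.3

The distance was about 10.1 in the first image and 9.8 in the second, so they moved 0.3 units closer together.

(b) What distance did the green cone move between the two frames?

2.8

The green cone was near (8.3, 6.2) before and (7.7, 3.5) after, so it travelled √(0.6² + 2.7²) ≈ 2.8 units.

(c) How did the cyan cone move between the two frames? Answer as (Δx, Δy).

(-1.7, 2.6)

The cyan cone was at about (13.9, 4.4) and moved to about (12.2, 7.0).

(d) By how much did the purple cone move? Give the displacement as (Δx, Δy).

(0.4, -2.6)

The purple cone was at about (3.4, 6.7) and moved to about (3.8, 4.1).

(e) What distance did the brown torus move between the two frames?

2.3

The brown torus was near (6.9, 4.7) before and (8.7, 6.1) after, so it travelled √(1.8² + 1.4²) ≈ 2.3 units.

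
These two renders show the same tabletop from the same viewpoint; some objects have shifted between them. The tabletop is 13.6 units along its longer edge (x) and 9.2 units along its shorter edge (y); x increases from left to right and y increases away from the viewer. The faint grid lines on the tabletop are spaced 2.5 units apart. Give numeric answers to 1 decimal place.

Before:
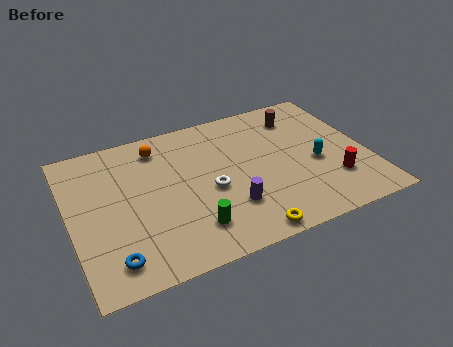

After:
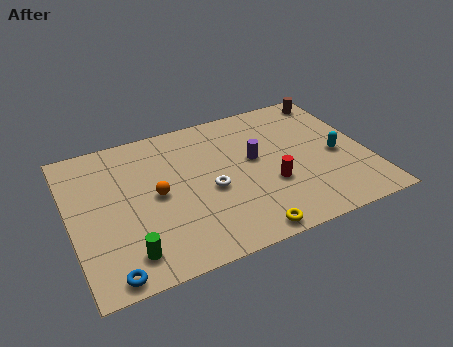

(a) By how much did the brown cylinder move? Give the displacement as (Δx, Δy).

(1.7, 0.8)

From the two frames, the brown cylinder sits at roughly (10.9, 7.3) before and (12.6, 8.1) after.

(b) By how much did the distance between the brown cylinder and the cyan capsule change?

+0.6

They were about 3.4 units apart before and 4.0 after — 0.6 units further apart.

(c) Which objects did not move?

the yellow torus and the white torus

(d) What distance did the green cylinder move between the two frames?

2.9

The green cylinder moved from about (5.2, 2.0) to (2.3, 1.6), a distance of √(2.9² + 0.4²) ≈ 2.9.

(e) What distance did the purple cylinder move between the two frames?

3.0

The purple cylinder was near (7.0, 2.6) before and (8.5, 5.2) after, so it travelled √(1.5² + 2.6²) ≈ 3.0 units.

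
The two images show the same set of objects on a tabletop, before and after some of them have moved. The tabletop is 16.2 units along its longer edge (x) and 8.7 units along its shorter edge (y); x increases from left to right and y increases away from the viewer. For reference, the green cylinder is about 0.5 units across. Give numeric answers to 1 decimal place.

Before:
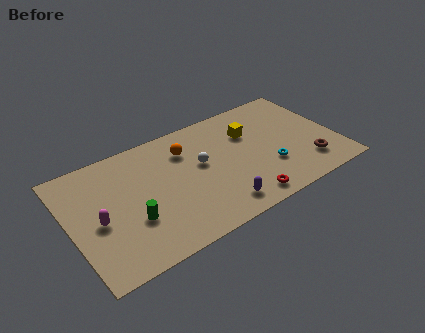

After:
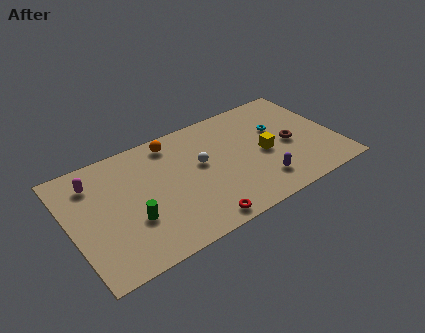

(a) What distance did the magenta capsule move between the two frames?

2.9

The magenta capsule moved from about (1.6, 3.9) to (1.7, 6.8), a distance of √(0.1² + 2.9²) ≈ 2.9.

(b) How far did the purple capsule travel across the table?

2.7

From (8.5, 1.4) to (11.2, 1.9), the purple capsule covered √(2.7² + 0.5²) ≈ 2.7 units.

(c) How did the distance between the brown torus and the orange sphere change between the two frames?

-0.6

The distance was about 8.2 in the first image and 7.6 in the second, so they moved 0.6 units closer together.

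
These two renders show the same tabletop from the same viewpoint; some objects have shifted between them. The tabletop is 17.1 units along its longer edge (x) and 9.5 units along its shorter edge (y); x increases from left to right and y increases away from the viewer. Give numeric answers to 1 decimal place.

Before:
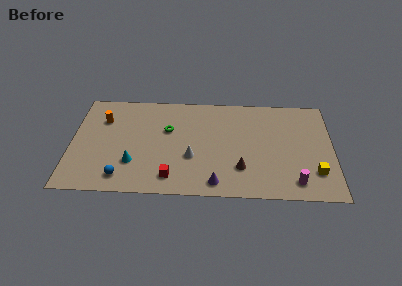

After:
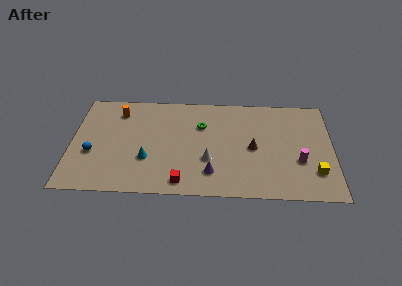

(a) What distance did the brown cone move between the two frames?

2.1

From (11.1, 2.6) to (11.9, 4.5), the brown cone covered √(0.8² + 1.9²) ≈ 2.1 units.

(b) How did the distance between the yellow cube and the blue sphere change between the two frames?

+2.0

They were about 12.5 units apart before and 14.5 after — 2.0 units further apart.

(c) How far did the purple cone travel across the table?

0.9

The purple cone moved from about (9.5, 1.2) to (9.2, 2.1), a distance of √(0.3² + 0.9²) ≈ 0.9.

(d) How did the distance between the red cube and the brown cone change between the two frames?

+1.1

The distance was about 4.6 in the first image and 5.7 in the second, so they moved 1.1 units further apart.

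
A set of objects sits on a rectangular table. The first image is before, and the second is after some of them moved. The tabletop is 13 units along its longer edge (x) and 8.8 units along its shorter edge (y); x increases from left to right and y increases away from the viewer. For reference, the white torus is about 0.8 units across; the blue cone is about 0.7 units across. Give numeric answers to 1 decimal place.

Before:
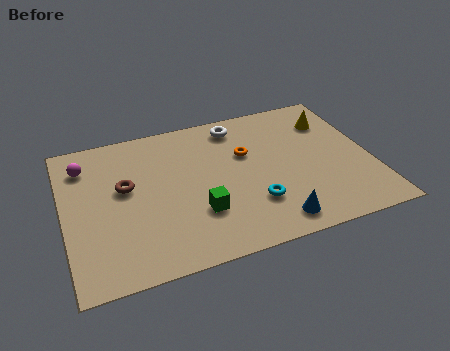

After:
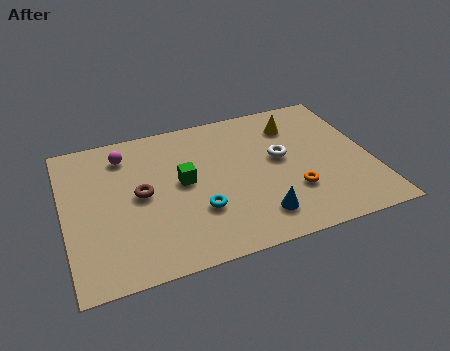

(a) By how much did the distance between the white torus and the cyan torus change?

-0.7

They were about 5.0 units apart before and 4.3 after — 0.7 units closer together.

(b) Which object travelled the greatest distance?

the orange torus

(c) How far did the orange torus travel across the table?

3.4

The orange torus moved from about (7.8, 5.6) to (9.5, 2.7), a distance of √(1.7² + 2.9²) ≈ 3.4.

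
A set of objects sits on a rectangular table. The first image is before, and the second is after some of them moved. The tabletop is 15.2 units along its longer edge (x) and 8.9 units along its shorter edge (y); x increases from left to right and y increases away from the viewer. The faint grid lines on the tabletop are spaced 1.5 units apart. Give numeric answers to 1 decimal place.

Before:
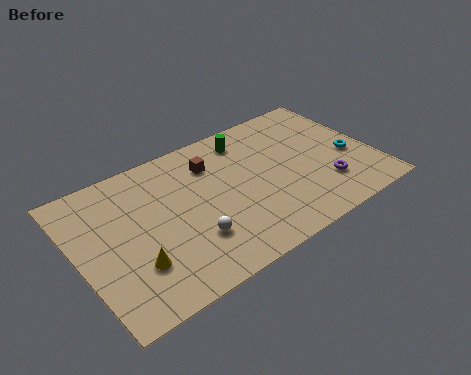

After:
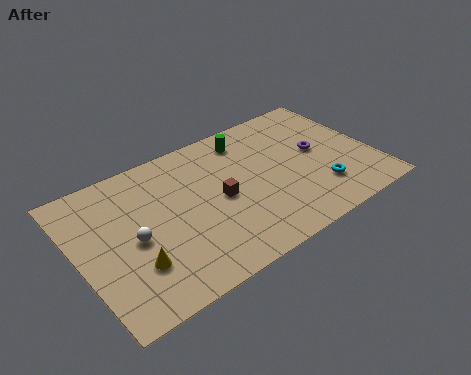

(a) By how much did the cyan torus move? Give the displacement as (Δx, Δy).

(-1.9, -1.4)

The cyan torus started near (14.0, 3.7) and ended near (12.1, 2.3).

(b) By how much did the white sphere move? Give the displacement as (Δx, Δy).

(-2.7, 1.5)

The white sphere was at about (5.4, 2.6) and moved to about (2.7, 4.1).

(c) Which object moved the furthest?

the white sphere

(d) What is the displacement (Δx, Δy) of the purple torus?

(0.1, 2.4)

The purple torus started near (12.4, 2.4) and ended near (12.5, 4.8).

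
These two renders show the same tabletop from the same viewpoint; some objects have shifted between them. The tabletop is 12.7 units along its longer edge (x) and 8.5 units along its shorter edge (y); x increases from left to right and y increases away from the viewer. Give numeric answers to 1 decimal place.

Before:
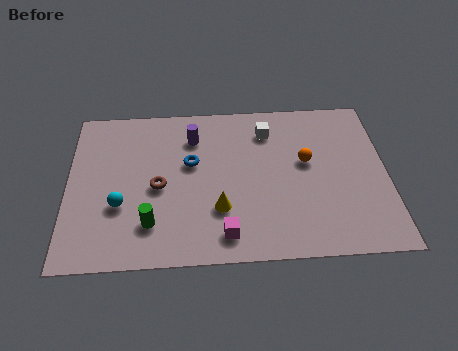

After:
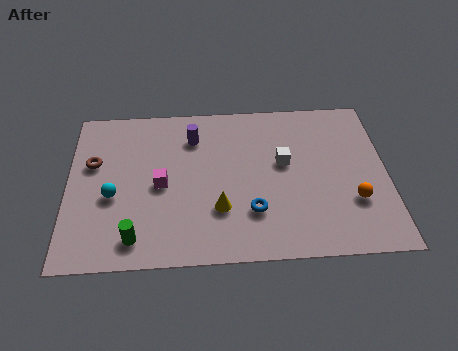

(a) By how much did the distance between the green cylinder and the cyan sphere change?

+0.8

Before: roughly 1.6 units apart; after: 2.4. That's 0.8 units further apart.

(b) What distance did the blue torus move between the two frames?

3.6

The blue torus was near (4.9, 5.1) before and (7.3, 2.4) after, so it travelled √(2.4² + 2.7²) ≈ 3.6 units.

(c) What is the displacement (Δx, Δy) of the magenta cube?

(-2.5, 2.7)

From the two frames, the magenta cube sits at roughly (6.2, 1.3) before and (3.7, 4.0) after.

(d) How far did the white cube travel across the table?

1.9

The white cube moved from about (8.0, 6.7) to (8.6, 4.9), a distance of √(0.6² + 1.8²) ≈ 1.9.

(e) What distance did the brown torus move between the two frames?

3.0

The brown torus moved from about (3.6, 3.9) to (1.0, 5.3), a distance of √(2.6² + 1.4²) ≈ 3.0.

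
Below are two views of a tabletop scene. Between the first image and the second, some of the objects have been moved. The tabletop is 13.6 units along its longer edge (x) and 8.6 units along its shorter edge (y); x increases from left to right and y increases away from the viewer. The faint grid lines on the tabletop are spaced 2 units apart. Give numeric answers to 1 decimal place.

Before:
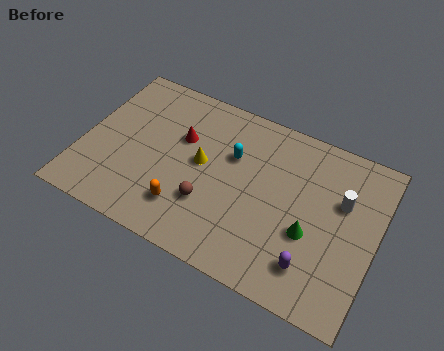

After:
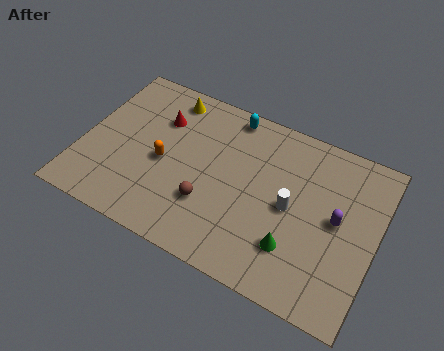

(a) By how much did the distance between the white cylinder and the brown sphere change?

-2.5

Before: roughly 6.4 units apart; after: 3.9. That's 2.5 units closer together.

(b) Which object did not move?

the brown sphere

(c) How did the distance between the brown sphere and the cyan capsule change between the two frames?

+2.0

They were about 3.0 units apart before and 5.0 after — 2.0 units further apart.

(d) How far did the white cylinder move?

2.6

The white cylinder was near (11.9, 5.5) before and (9.7, 4.2) after, so it travelled √(2.2² + 1.3²) ≈ 2.6 units.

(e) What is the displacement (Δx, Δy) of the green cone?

(-0.6, -1.0)

The green cone was at about (10.7, 3.3) and moved to about (10.1, 2.3).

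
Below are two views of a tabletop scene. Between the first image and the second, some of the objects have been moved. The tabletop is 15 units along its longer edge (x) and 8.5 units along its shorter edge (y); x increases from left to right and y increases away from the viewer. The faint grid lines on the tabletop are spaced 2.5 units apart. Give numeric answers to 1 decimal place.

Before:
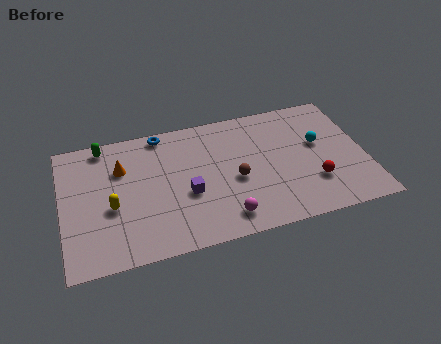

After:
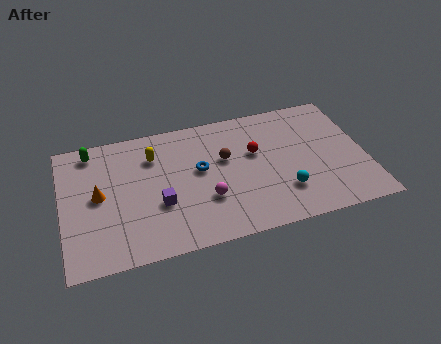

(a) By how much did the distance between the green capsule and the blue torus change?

+2.9

Before: roughly 2.9 units apart; after: 5.8. That's 2.9 units further apart.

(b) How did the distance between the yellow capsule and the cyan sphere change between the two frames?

-3.1

The distance was about 10.5 in the first image and 7.4 in the second, so they moved 3.1 units closer together.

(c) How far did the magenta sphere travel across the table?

1.6

From (7.8, 1.4) to (7.0, 2.8), the magenta sphere covered √(0.8² + 1.4²) ≈ 1.6 units.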